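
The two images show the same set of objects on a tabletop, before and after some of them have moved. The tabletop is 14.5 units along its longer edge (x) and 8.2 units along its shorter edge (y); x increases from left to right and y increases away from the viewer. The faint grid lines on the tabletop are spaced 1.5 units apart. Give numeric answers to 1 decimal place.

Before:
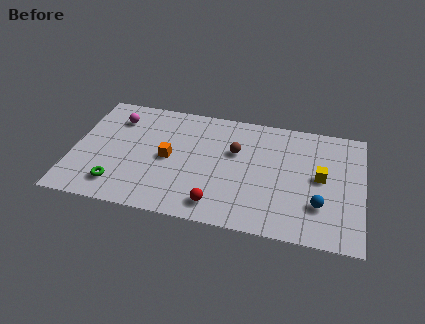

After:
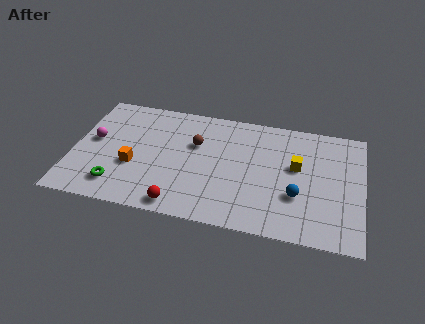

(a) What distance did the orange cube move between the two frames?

1.9

From (4.8, 4.0) to (3.1, 3.1), the orange cube covered √(1.7² + 0.9²) ≈ 1.9 units.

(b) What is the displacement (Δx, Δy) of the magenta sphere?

(-1.0, -1.8)

The magenta sphere was at about (2.0, 6.3) and moved to about (1.0, 4.5).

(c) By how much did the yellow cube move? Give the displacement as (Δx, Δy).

(-1.2, 0.5)

The yellow cube was at about (12.4, 4.3) and moved to about (11.2, 4.8).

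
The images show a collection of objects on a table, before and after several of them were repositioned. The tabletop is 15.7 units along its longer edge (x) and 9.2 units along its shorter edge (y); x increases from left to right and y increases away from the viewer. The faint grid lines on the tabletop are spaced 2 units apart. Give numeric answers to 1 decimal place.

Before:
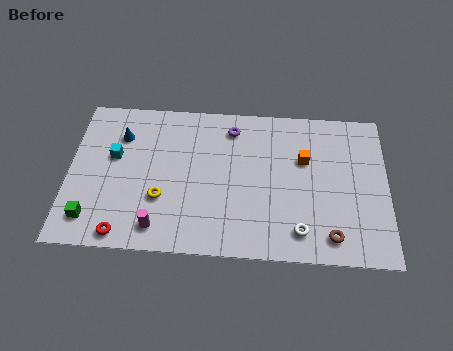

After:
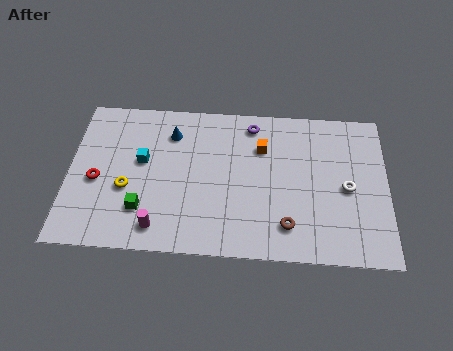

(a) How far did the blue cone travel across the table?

2.5

The blue cone moved from about (2.5, 6.8) to (5.0, 7.1), a distance of √(2.5² + 0.3²) ≈ 2.5.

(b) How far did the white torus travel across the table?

3.5

The white torus was near (11.4, 1.6) before and (13.7, 4.3) after, so it travelled √(2.3² + 2.7²) ≈ 3.5 units.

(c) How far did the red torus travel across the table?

3.4

The red torus moved from about (2.8, 0.9) to (1.4, 4.0), a distance of √(1.4² + 3.1²) ≈ 3.4.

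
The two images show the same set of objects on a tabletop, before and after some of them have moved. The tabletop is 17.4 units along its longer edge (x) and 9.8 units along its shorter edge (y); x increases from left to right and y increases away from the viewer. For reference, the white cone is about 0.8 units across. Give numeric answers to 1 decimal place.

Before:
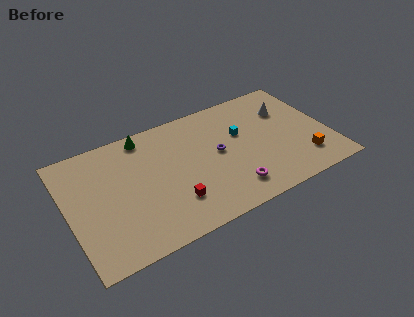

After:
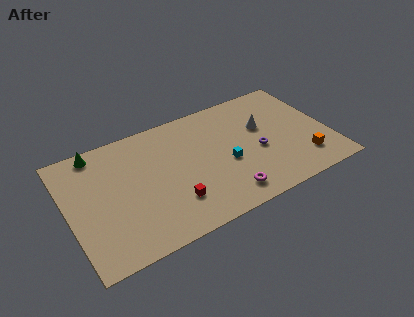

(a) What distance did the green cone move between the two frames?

3.2

The green cone was near (5.5, 8.7) before and (2.3, 8.8) after, so it travelled √(3.2² + 0.1²) ≈ 3.2 units.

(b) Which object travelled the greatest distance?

the green cone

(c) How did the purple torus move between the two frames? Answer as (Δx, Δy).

(2.6, -1.0)

The purple torus was at about (10.0, 5.2) and moved to about (12.6, 4.2).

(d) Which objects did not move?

the orange cube and the red cube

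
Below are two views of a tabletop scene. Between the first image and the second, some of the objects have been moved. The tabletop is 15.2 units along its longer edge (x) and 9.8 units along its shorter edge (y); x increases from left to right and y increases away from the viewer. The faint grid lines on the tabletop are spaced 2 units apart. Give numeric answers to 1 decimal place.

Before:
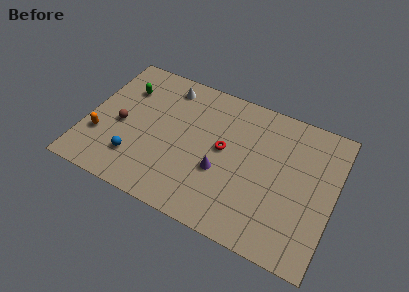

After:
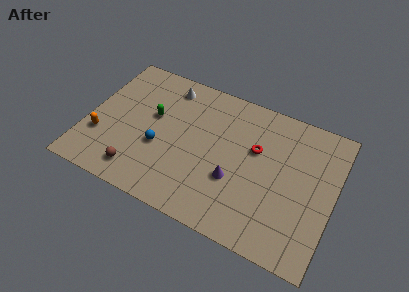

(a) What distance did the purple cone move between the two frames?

0.9

From (8.4, 3.7) to (9.3, 3.5), the purple cone covered √(0.9² + 0.2²) ≈ 0.9 units.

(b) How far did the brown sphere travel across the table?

3.2

From (2.1, 4.4) to (3.6, 1.6), the brown sphere covered √(1.5² + 2.8²) ≈ 3.2 units.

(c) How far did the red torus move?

2.1

The red torus was near (8.4, 5.3) before and (10.3, 6.1) after, so it travelled √(1.9² + 0.8²) ≈ 2.1 units.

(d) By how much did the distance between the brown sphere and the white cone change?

+2.2

The distance was about 4.6 in the first image and 6.8 in the second, so they moved 2.2 units further apart.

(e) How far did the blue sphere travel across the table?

1.9

From (3.3, 2.4) to (4.6, 3.8), the blue sphere covered √(1.3² + 1.4²) ≈ 1.9 units.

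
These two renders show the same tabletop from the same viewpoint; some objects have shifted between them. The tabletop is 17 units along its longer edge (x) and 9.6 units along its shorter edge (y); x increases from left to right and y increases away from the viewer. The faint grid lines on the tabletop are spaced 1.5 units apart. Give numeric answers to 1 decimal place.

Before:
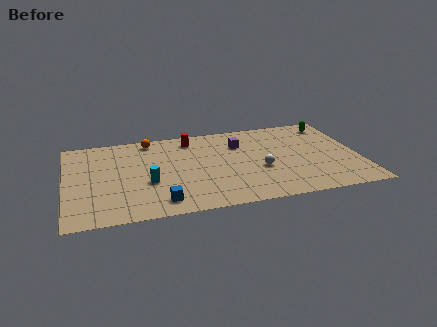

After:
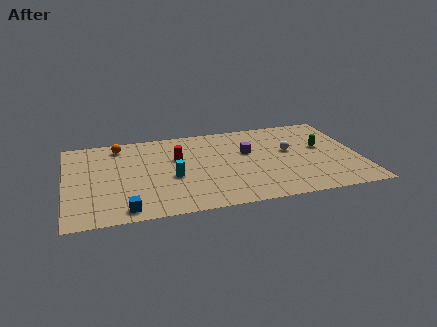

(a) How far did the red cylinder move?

2.2

The red cylinder moved from about (7.4, 8.1) to (6.5, 6.1), a distance of √(0.9² + 2.0²) ≈ 2.2.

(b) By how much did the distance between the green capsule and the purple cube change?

-1.3

The distance was about 5.6 in the first image and 4.3 in the second, so they moved 1.3 units closer together.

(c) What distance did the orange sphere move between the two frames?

1.8

The orange sphere moved from about (5.0, 8.5) to (3.2, 8.2), a distance of √(1.8² + 0.3²) ≈ 1.8.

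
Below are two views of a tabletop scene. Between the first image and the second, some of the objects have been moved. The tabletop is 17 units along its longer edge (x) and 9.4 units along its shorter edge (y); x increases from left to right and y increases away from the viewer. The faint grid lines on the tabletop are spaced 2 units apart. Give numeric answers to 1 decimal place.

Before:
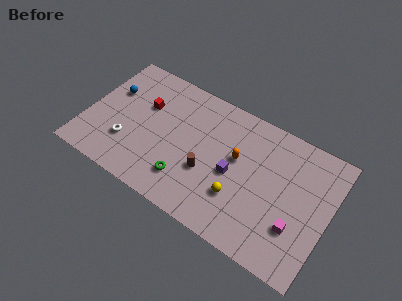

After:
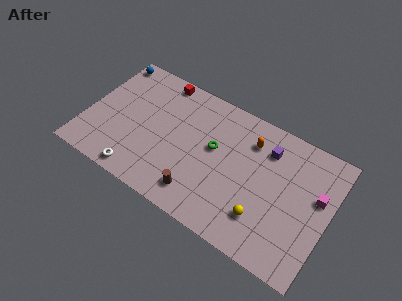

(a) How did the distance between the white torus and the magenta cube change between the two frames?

+0.9

They were about 11.9 units apart before and 12.8 after — 0.9 units further apart.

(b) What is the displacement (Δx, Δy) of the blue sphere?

(-0.6, 2.3)

The blue sphere was at about (1.4, 6.1) and moved to about (0.8, 8.4).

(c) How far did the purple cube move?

3.5

The purple cube moved from about (10.4, 4.3) to (12.4, 7.2), a distance of √(2.0² + 2.9²) ≈ 3.5.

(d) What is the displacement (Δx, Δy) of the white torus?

(1.1, -1.8)

From the two frames, the white torus sits at roughly (3.1, 2.8) before and (4.2, 1.0) after.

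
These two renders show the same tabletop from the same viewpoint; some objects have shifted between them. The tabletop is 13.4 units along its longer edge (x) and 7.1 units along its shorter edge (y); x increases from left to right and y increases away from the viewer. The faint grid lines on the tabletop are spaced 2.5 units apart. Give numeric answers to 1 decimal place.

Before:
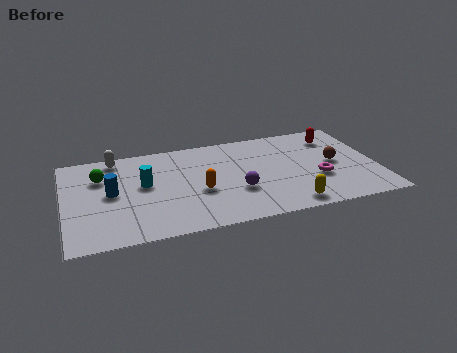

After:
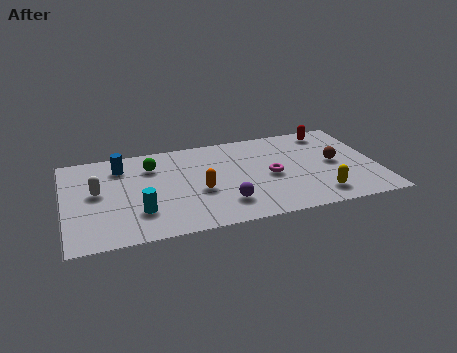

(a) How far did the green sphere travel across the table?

2.2

From (1.6, 5.0) to (3.8, 5.3), the green sphere covered √(2.2² + 0.3²) ≈ 2.2 units.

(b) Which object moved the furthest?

the white capsule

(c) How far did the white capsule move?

2.6

The white capsule was near (2.3, 6.3) before and (1.4, 3.9) after, so it travelled √(0.9² + 2.4²) ≈ 2.6 units.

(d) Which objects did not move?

the orange capsule and the brown sphere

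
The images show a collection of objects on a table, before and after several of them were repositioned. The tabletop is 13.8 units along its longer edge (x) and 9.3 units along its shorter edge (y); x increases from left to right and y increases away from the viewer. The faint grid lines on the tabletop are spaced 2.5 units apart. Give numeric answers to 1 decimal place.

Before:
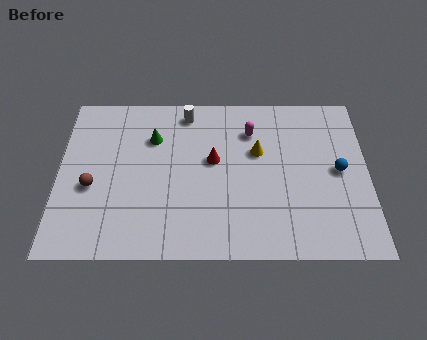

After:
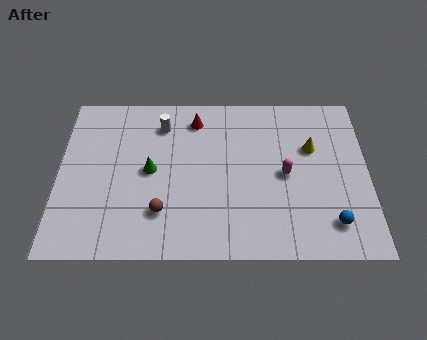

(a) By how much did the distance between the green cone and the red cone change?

+0.6

They were about 3.0 units apart before and 3.6 after — 0.6 units further apart.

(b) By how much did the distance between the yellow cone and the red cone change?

+3.4

They were about 2.1 units apart before and 5.5 after — 3.4 units further apart.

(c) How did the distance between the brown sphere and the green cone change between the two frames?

-1.5

Before: roughly 3.9 units apart; after: 2.4. That's 1.5 units closer together.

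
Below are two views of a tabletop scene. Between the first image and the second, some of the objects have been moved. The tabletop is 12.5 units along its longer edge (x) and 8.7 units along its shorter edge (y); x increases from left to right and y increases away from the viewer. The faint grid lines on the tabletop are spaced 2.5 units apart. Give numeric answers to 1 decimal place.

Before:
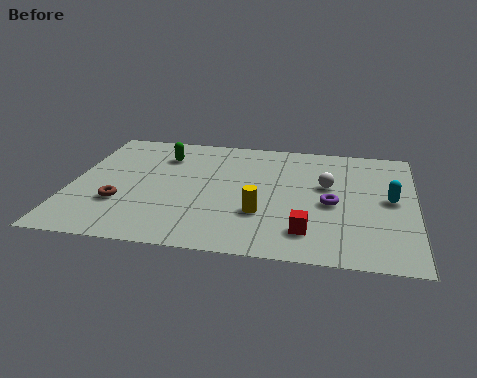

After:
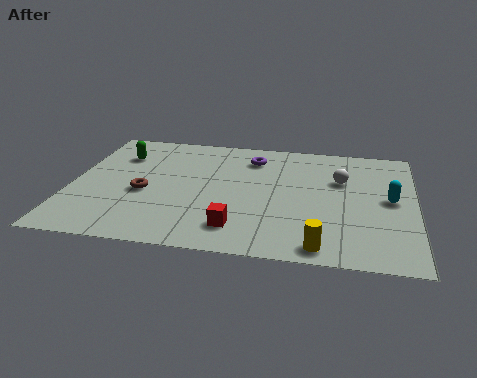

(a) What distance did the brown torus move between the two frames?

1.2

The brown torus was near (1.9, 2.8) before and (2.7, 3.7) after, so it travelled √(0.8² + 0.9²) ≈ 1.2 units.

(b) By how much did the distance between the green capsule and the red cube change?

-0.7

The distance was about 7.3 in the first image and 6.6 in the second, so they moved 0.7 units closer together.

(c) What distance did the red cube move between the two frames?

2.5

The red cube was near (8.7, 1.8) before and (6.2, 1.7) after, so it travelled √(2.5² + 0.1²) ≈ 2.5 units.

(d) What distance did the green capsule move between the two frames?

1.6

The green capsule moved from about (3.2, 6.6) to (1.6, 6.4), a distance of √(1.6² + 0.2²) ≈ 1.6.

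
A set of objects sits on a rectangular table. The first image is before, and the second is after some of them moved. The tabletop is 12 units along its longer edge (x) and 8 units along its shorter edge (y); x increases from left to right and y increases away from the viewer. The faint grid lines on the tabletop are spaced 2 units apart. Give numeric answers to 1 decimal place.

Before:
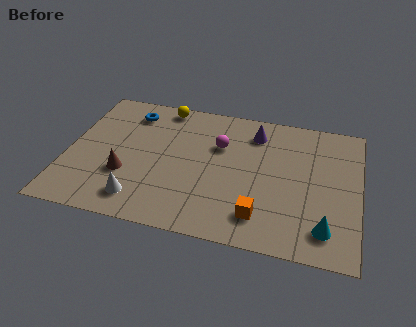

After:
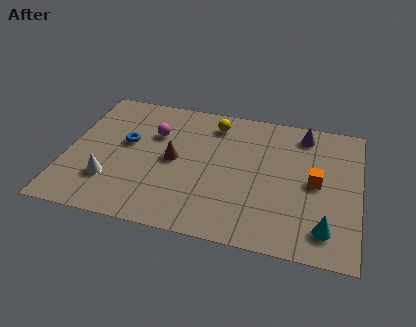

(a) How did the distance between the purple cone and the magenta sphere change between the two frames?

+4.5

The distance was about 1.8 in the first image and 6.3 in the second, so they moved 4.5 units further apart.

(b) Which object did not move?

the cyan cone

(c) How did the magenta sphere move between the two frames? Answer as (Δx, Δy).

(-2.7, 0.1)

From the two frames, the magenta sphere sits at roughly (6.2, 5.3) before and (3.5, 5.4) after.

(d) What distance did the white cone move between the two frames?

1.5

From (3.2, 1.4) to (1.9, 2.2), the white cone covered √(1.3² + 0.8²) ≈ 1.5 units.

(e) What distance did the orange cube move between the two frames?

3.2

The orange cube moved from about (8.1, 1.6) to (10.2, 4.0), a distance of √(2.1² + 2.4²) ≈ 3.2.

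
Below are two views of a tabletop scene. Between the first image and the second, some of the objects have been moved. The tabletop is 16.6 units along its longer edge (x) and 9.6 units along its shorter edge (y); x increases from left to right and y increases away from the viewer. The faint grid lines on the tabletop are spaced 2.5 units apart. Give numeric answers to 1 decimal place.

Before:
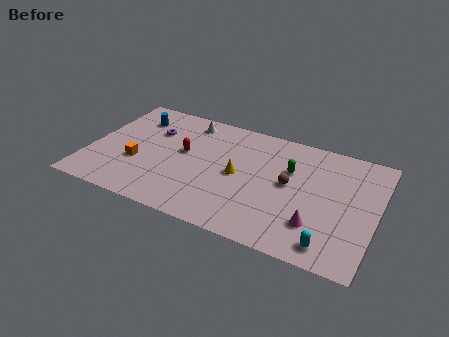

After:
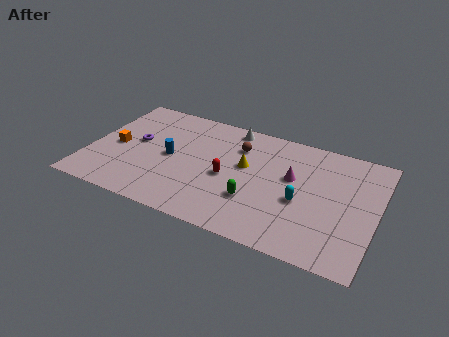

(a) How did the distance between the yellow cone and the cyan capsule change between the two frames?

-2.8

The distance was about 6.6 in the first image and 3.8 in the second, so they moved 2.8 units closer together.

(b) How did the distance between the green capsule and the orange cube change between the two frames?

-0.6

Before: roughly 9.0 units apart; after: 8.4. That's 0.6 units closer together.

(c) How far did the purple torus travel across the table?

1.5

The purple torus moved from about (3.4, 6.6) to (2.6, 5.3), a distance of √(0.8² + 1.3²) ≈ 1.5.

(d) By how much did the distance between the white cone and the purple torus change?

+3.7

They were about 2.5 units apart before and 6.2 after — 3.7 units further apart.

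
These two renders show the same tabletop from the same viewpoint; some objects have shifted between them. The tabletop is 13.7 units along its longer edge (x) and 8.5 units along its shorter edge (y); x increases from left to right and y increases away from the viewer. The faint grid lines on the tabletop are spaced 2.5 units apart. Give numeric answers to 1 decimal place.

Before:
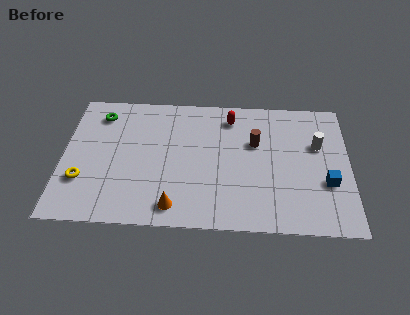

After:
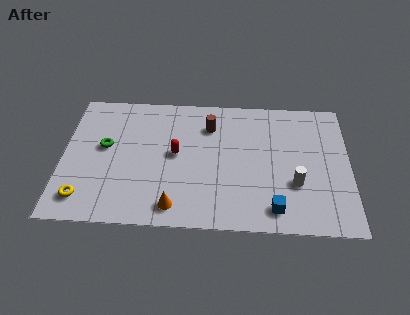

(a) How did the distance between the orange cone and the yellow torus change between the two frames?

-0.3

Before: roughly 4.6 units apart; after: 4.3. That's 0.3 units closer together.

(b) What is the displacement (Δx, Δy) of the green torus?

(0.3, -2.1)

From the two frames, the green torus sits at roughly (1.7, 6.9) before and (2.0, 4.8) after.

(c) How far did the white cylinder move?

2.7

From (12.2, 5.4) to (11.1, 2.9), the white cylinder covered √(1.1² + 2.5²) ≈ 2.7 units.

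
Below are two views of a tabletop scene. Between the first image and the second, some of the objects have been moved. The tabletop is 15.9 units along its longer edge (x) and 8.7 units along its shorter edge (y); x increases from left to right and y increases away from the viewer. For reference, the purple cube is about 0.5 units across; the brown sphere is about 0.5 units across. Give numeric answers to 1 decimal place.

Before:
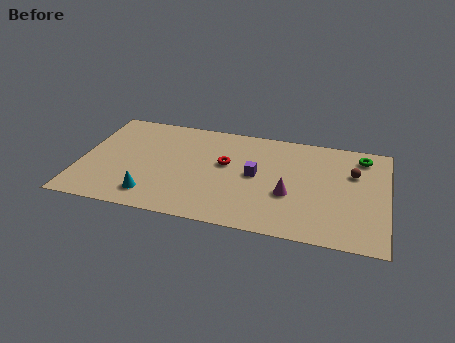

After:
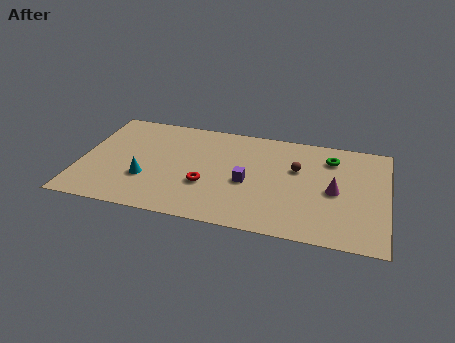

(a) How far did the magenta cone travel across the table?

2.4

The magenta cone moved from about (10.9, 3.3) to (13.2, 4.1), a distance of √(2.3² + 0.8²) ≈ 2.4.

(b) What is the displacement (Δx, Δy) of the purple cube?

(-0.4, -0.7)

The purple cube was at about (9.1, 4.5) and moved to about (8.7, 3.8).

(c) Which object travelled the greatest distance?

the brown sphere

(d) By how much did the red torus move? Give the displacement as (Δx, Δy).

(-0.9, -2.0)

From the two frames, the red torus sits at roughly (7.5, 5.1) before and (6.6, 3.1) after.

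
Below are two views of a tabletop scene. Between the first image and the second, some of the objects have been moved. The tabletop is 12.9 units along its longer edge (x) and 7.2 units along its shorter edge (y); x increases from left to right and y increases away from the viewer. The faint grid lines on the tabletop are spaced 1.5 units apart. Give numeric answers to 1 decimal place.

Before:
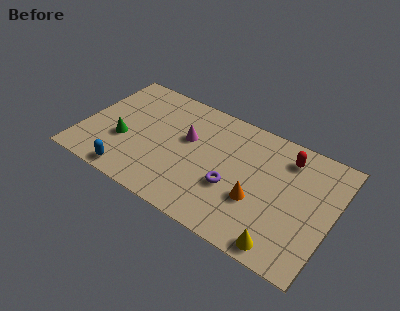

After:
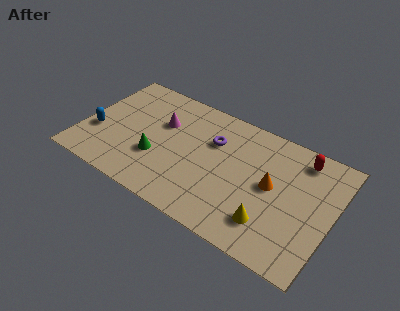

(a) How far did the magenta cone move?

1.4

The magenta cone was near (5.3, 4.4) before and (3.9, 4.7) after, so it travelled √(1.4² + 0.3²) ≈ 1.4 units.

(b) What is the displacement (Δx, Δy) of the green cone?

(1.8, -0.2)

The green cone started near (2.2, 2.7) and ended near (4.0, 2.5).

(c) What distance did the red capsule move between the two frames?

0.8

The red capsule moved from about (10.3, 5.8) to (11.0, 6.1), a distance of √(0.7² + 0.3²) ≈ 0.8.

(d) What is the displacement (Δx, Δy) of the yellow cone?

(-0.8, 0.9)

The yellow cone started near (10.8, 0.8) and ended near (10.0, 1.7).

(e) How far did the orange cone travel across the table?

1.3

The orange cone was near (9.2, 2.6) before and (9.8, 3.8) after, so it travelled √(0.6² + 1.2²) ≈ 1.3 units.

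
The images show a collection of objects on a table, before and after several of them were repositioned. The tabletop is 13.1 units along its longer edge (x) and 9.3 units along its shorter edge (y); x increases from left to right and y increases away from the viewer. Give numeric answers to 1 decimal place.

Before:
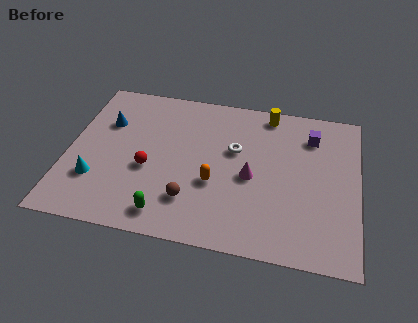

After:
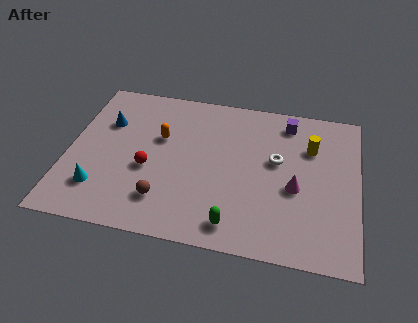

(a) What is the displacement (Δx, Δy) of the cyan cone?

(0.2, -0.5)

From the two frames, the cyan cone sits at roughly (1.4, 2.7) before and (1.6, 2.2) after.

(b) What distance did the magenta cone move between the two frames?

2.0

From (8.3, 4.2) to (10.3, 3.9), the magenta cone covered √(2.0² + 0.3²) ≈ 2.0 units.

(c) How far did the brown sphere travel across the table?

1.2

The brown sphere was near (5.7, 2.3) before and (4.5, 2.1) after, so it travelled √(1.2² + 0.2²) ≈ 1.2 units.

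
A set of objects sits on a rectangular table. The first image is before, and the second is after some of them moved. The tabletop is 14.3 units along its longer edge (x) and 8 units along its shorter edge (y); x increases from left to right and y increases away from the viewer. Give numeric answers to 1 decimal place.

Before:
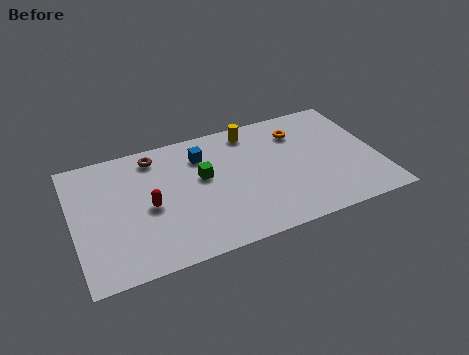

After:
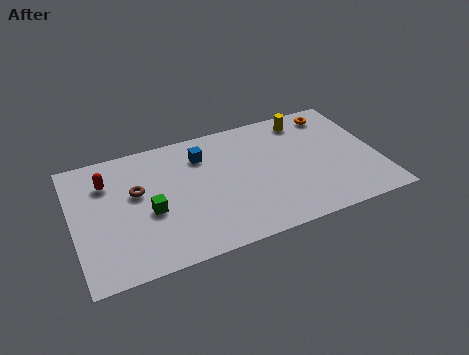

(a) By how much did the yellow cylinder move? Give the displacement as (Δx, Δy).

(2.6, -0.1)

From the two frames, the yellow cylinder sits at roughly (8.6, 6.9) before and (11.2, 6.8) after.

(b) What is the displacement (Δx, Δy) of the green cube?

(-2.6, -1.3)

The green cube was at about (6.1, 4.7) and moved to about (3.5, 3.4).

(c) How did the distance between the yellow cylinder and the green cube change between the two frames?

+5.1

The distance was about 3.3 in the first image and 8.4 in the second, so they moved 5.1 units further apart.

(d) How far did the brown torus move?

2.2

The brown torus moved from about (4.0, 6.8) to (3.0, 4.8), a distance of √(1.0² + 2.0²) ≈ 2.2.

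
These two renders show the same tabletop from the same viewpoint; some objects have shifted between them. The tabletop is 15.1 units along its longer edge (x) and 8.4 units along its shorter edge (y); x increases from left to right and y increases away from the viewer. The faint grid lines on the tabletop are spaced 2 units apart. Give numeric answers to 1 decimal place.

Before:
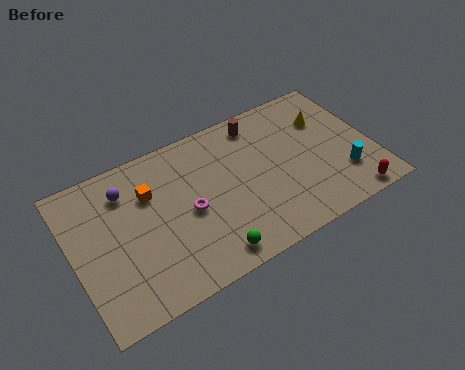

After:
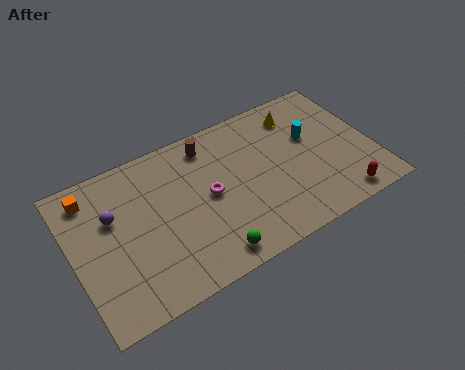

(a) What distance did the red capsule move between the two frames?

0.5

The red capsule was near (13.5, 0.8) before and (13.0, 1.0) after, so it travelled √(0.5² + 0.2²) ≈ 0.5 units.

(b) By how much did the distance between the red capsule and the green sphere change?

-0.5

The distance was about 7.2 in the first image and 6.7 in the second, so they moved 0.5 units closer together.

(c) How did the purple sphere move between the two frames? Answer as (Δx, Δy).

(-0.8, -1.1)

The purple sphere was at about (2.9, 6.5) and moved to about (2.1, 5.4).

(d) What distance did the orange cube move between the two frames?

3.0

The orange cube moved from about (4.0, 5.8) to (1.2, 7.0), a distance of √(2.8² + 1.2²) ≈ 3.0.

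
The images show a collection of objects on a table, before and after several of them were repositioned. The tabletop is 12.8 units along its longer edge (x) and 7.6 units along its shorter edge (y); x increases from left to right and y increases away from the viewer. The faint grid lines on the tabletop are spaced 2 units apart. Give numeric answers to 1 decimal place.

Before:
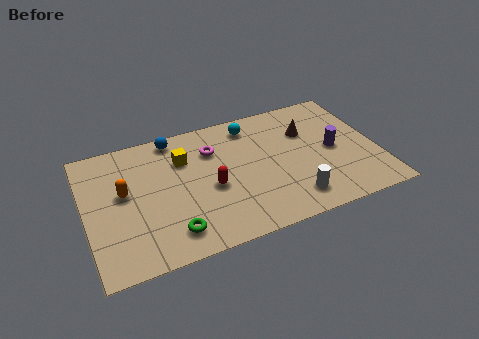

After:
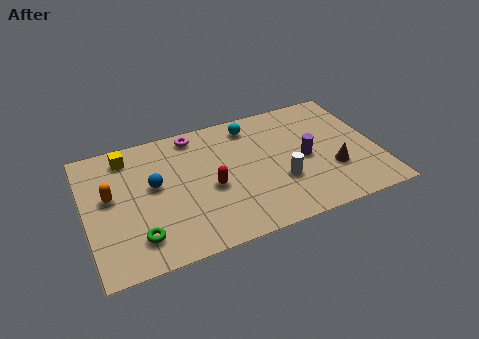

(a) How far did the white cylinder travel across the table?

1.3

The white cylinder was near (8.8, 1.4) before and (8.4, 2.6) after, so it travelled √(0.4² + 1.2²) ≈ 1.3 units.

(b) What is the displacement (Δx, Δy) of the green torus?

(-1.4, 0.2)

The green torus was at about (3.5, 1.4) and moved to about (2.1, 1.6).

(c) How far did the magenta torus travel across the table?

1.4

The magenta torus was near (5.7, 5.5) before and (5.0, 6.7) after, so it travelled √(0.7² + 1.2²) ≈ 1.4 units.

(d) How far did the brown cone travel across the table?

2.8

From (9.9, 5.2) to (10.7, 2.5), the brown cone covered √(0.8² + 2.7²) ≈ 2.8 units.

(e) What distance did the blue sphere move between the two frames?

2.7

The blue sphere moved from about (4.1, 6.8) to (3.0, 4.3), a distance of √(1.1² + 2.5²) ≈ 2.7.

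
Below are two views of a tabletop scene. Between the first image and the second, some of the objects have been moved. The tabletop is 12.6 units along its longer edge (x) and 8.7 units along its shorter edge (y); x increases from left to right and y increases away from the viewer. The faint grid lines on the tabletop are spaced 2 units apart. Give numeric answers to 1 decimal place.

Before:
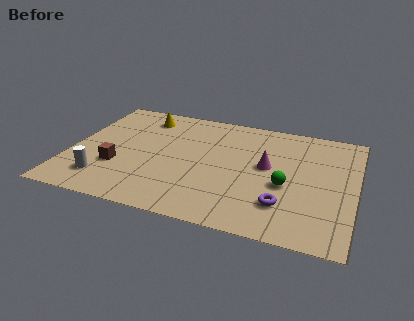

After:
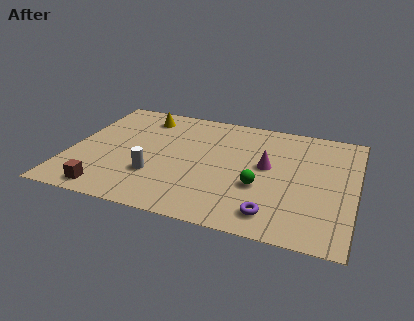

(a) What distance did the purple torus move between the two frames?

0.9

The purple torus was near (9.6, 2.2) before and (9.2, 1.4) after, so it travelled √(0.4² + 0.8²) ≈ 0.9 units.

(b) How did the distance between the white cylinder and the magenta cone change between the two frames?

-2.4

They were about 7.6 units apart before and 5.2 after — 2.4 units closer together.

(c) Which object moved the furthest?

the white cylinder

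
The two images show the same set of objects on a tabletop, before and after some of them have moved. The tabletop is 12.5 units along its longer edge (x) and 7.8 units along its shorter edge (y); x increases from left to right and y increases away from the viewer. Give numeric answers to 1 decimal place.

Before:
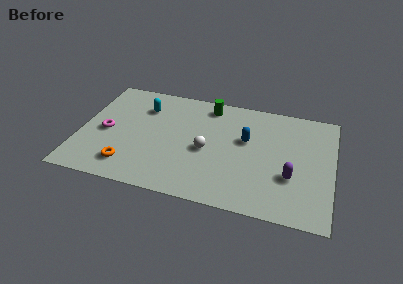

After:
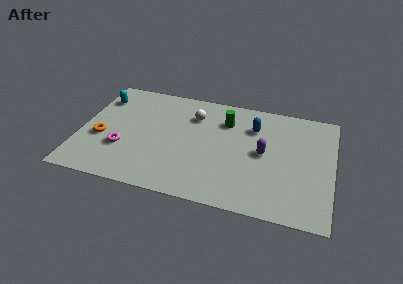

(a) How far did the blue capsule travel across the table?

1.0

The blue capsule was near (8.2, 4.7) before and (8.5, 5.7) after, so it travelled √(0.3² + 1.0²) ≈ 1.0 units.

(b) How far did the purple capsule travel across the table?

1.9

The purple capsule was near (10.5, 2.7) before and (9.1, 4.0) after, so it travelled √(1.4² + 1.3²) ≈ 1.9 units.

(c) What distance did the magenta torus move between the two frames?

1.3

From (1.3, 3.6) to (2.2, 2.6), the magenta torus covered √(0.9² + 1.0²) ≈ 1.3 units.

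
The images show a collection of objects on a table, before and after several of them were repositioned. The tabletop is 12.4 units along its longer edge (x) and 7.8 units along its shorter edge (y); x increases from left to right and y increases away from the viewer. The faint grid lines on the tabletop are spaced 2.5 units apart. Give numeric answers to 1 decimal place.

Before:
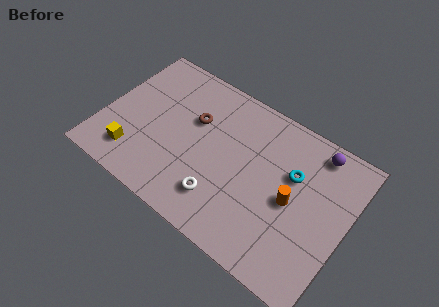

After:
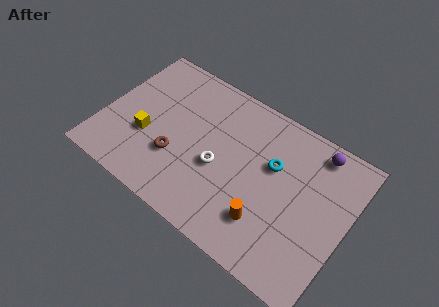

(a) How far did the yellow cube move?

1.4

From (1.9, 1.6) to (2.3, 2.9), the yellow cube covered √(0.4² + 1.3²) ≈ 1.4 units.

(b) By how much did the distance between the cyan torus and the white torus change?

-1.5

The distance was about 4.5 in the first image and 3.0 in the second, so they moved 1.5 units closer together.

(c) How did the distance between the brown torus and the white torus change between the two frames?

-1.6

The distance was about 3.8 in the first image and 2.2 in the second, so they moved 1.6 units closer together.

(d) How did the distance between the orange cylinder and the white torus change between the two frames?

-0.8

Before: roughly 3.8 units apart; after: 3.0. That's 0.8 units closer together.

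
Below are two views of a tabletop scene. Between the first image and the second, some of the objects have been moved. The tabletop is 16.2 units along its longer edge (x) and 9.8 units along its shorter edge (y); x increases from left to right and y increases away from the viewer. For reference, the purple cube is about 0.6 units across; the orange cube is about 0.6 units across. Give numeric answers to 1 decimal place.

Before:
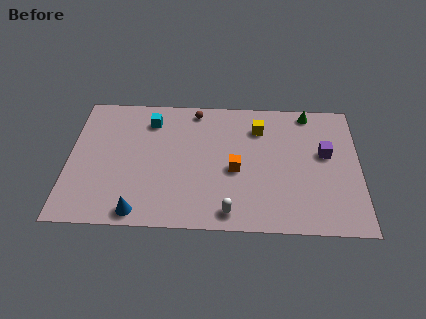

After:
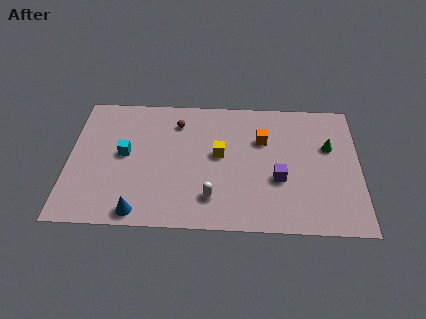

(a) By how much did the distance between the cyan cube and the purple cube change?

-1.3

The distance was about 10.0 in the first image and 8.7 in the second, so they moved 1.3 units closer together.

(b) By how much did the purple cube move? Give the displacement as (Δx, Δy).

(-2.6, -2.0)

The purple cube started near (14.3, 5.7) and ended near (11.7, 3.7).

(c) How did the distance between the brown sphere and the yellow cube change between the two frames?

-0.5

They were about 3.8 units apart before and 3.3 after — 0.5 units closer together.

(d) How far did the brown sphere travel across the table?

1.4

The brown sphere moved from about (7.0, 8.7) to (6.0, 7.7), a distance of √(1.0² + 1.0²) ≈ 1.4.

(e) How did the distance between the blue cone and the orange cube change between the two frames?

+2.6

The distance was about 6.2 in the first image and 8.8 in the second, so they moved 2.6 units further apart.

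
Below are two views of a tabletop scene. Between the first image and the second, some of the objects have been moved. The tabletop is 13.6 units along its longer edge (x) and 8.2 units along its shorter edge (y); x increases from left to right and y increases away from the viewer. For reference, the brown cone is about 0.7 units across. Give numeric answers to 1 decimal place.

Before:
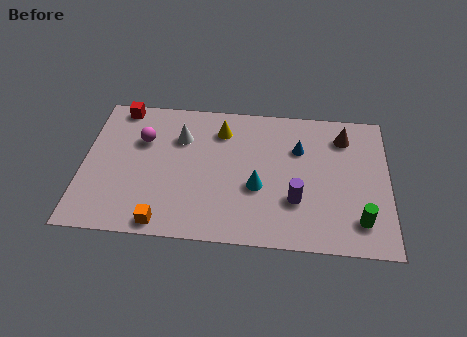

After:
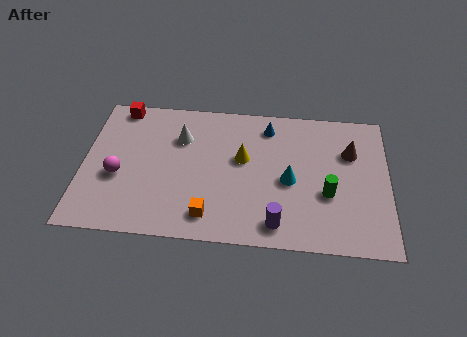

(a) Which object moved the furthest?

the magenta sphere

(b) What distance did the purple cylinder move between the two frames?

1.6

The purple cylinder moved from about (9.5, 2.6) to (8.7, 1.2), a distance of √(0.8² + 1.4²) ≈ 1.6.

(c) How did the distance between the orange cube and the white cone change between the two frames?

-0.4

They were about 5.0 units apart before and 4.6 after — 0.4 units closer together.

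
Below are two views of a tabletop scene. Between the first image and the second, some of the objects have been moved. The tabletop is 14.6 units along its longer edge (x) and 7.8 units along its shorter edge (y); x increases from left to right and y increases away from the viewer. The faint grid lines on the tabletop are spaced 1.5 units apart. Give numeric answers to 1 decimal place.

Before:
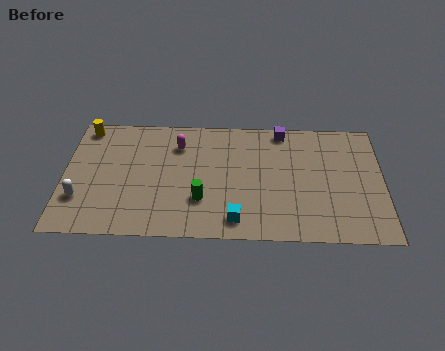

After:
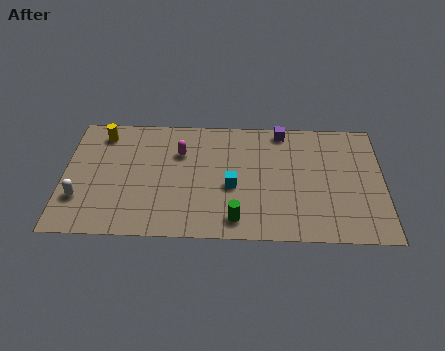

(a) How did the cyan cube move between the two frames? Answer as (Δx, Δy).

(-0.2, 2.1)

The cyan cube started near (7.9, 1.2) and ended near (7.7, 3.3).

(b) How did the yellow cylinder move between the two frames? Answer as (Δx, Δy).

(0.8, -0.4)

The yellow cylinder started near (0.9, 6.9) and ended near (1.7, 6.5).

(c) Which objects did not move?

the white capsule and the purple cube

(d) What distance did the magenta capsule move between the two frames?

0.5

The magenta capsule moved from about (5.2, 5.9) to (5.3, 5.4), a distance of √(0.1² + 0.5²) ≈ 0.5.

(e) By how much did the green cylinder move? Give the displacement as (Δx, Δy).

(1.6, -1.2)

The green cylinder started near (6.3, 2.4) and ended near (7.9, 1.2).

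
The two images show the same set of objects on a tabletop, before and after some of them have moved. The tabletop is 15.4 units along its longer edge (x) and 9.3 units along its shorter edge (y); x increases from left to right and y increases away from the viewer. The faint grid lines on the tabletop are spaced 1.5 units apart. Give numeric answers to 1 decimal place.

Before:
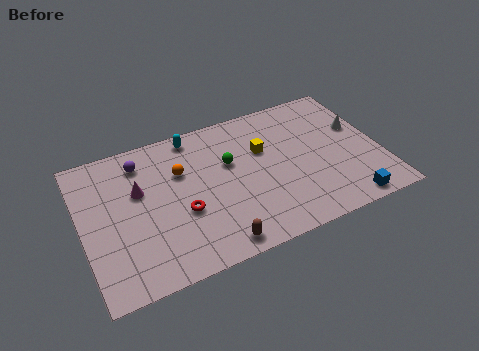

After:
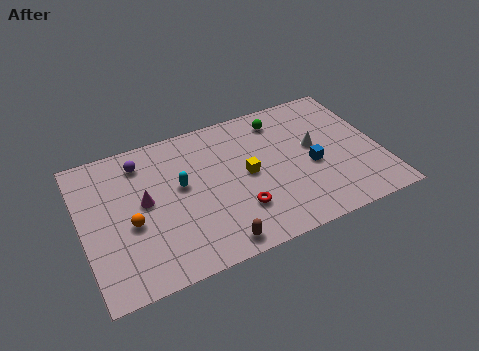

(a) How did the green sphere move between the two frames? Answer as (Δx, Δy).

(2.9, 1.9)

From the two frames, the green sphere sits at roughly (7.7, 5.8) before and (10.6, 7.7) after.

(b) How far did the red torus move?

3.0

The red torus moved from about (5.0, 3.6) to (7.8, 2.6), a distance of √(2.8² + 1.0²) ≈ 3.0.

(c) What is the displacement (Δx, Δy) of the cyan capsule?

(-1.0, -3.0)

The cyan capsule was at about (6.1, 8.3) and moved to about (5.1, 5.3).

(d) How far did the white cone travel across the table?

2.5

The white cone was near (14.5, 5.7) before and (12.1, 5.2) after, so it travelled √(2.4² + 0.5²) ≈ 2.5 units.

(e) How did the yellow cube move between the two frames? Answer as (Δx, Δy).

(-1.0, -1.3)

From the two frames, the yellow cube sits at roughly (9.5, 6.0) before and (8.5, 4.7) after.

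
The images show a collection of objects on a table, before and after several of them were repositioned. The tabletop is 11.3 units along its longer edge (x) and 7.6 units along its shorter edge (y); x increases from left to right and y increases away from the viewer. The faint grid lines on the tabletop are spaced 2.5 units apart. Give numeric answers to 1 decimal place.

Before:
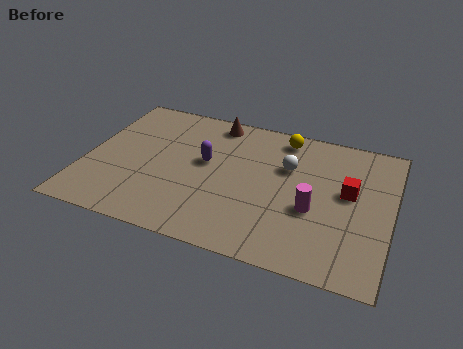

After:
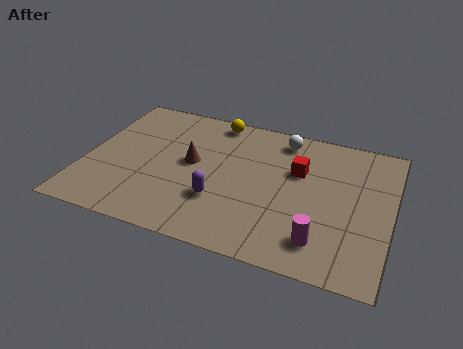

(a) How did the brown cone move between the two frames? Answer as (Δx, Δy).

(-0.6, -2.6)

The brown cone was at about (4.5, 6.7) and moved to about (3.9, 4.1).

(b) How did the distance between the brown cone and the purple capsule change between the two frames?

-0.3

The distance was about 2.4 in the first image and 2.1 in the second, so they moved 0.3 units closer together.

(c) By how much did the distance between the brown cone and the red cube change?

-1.7

Before: roughly 5.7 units apart; after: 4.0. That's 1.7 units closer together.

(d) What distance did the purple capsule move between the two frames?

2.0

The purple capsule was near (4.4, 4.3) before and (5.1, 2.4) after, so it travelled √(0.7² + 1.9²) ≈ 2.0 units.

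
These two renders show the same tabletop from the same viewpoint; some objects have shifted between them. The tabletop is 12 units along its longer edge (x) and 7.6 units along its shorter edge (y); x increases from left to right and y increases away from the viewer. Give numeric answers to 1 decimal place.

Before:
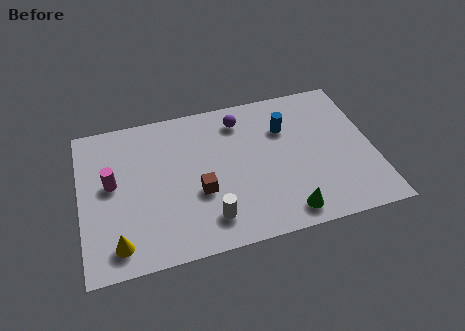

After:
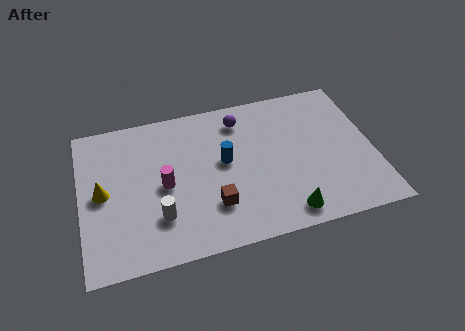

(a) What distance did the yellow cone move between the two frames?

2.6

The yellow cone moved from about (1.4, 1.2) to (0.9, 3.8), a distance of √(0.5² + 2.6²) ≈ 2.6.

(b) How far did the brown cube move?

0.9

From (4.8, 2.9) to (5.3, 2.1), the brown cube covered √(0.5² + 0.8²) ≈ 0.9 units.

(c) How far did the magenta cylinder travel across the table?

2.2

The magenta cylinder was near (1.3, 4.2) before and (3.4, 3.6) after, so it travelled √(2.1² + 0.6²) ≈ 2.2 units.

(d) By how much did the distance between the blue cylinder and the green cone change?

-0.4

They were about 4.3 units apart before and 3.9 after — 0.4 units closer together.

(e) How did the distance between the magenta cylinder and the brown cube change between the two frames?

-1.3

The distance was about 3.7 in the first image and 2.4 in the second, so they moved 1.3 units closer together.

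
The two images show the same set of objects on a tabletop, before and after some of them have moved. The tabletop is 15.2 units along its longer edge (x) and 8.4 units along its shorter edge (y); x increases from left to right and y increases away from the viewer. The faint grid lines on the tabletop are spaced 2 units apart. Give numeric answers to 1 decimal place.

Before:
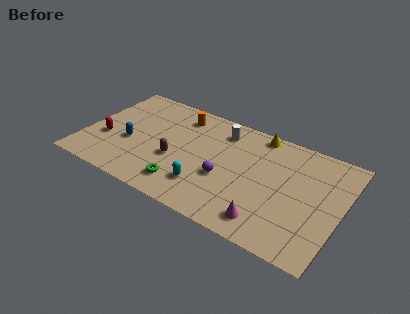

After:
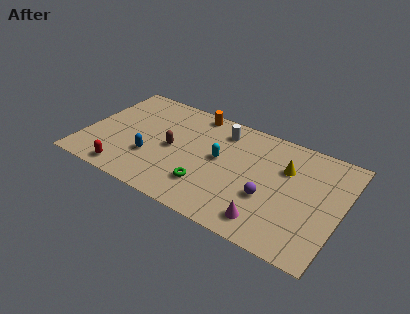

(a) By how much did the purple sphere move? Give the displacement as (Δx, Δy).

(2.6, -0.2)

The purple sphere was at about (8.5, 3.3) and moved to about (11.1, 3.1).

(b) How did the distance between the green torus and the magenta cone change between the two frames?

-1.2

They were about 5.0 units apart before and 3.8 after — 1.2 units closer together.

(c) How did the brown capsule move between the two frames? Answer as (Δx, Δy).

(-0.3, 0.8)

The brown capsule was at about (5.5, 3.3) and moved to about (5.2, 4.1).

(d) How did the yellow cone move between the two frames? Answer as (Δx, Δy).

(1.9, -1.9)

The yellow cone was at about (9.9, 7.6) and moved to about (11.8, 5.7).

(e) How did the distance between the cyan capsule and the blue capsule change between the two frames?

-0.7

Before: roughly 5.0 units apart; after: 4.3. That's 0.7 units closer together.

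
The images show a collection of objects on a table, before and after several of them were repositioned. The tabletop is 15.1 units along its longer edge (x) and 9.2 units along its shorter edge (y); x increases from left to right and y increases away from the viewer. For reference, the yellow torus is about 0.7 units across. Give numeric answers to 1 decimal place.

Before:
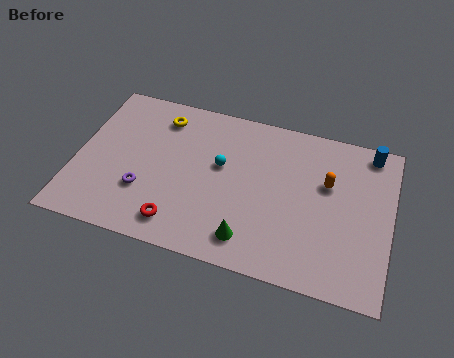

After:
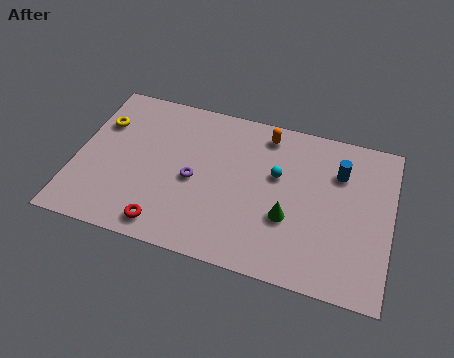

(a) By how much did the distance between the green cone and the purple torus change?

-0.7

Before: roughly 5.4 units apart; after: 4.7. That's 0.7 units closer together.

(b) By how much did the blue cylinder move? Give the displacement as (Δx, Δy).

(-1.4, -1.6)

The blue cylinder was at about (13.9, 8.2) and moved to about (12.5, 6.6).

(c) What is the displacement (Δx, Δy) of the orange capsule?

(-3.1, 2.1)

The orange capsule started near (12.0, 5.8) and ended near (8.9, 7.9).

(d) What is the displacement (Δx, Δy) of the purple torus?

(2.3, 1.3)

From the two frames, the purple torus sits at roughly (3.4, 2.9) before and (5.7, 4.2) after.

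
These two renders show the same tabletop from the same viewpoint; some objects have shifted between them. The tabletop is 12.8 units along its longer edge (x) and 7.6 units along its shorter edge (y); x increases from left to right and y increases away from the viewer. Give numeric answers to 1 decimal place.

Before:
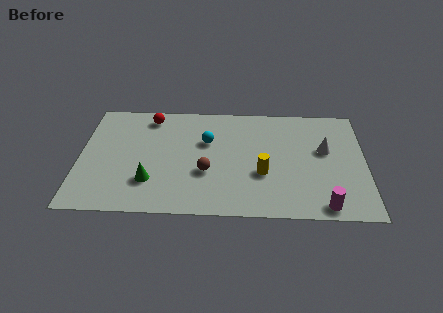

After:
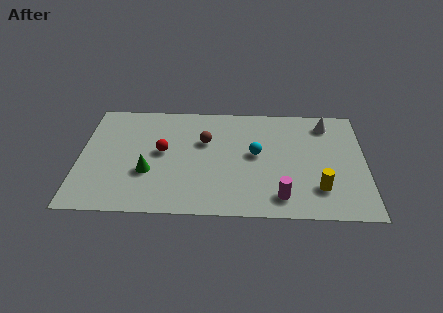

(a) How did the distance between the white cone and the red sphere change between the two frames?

-0.4

The distance was about 8.1 in the first image and 7.7 in the second, so they moved 0.4 units closer together.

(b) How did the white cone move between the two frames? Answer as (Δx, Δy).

(0.1, 1.8)

The white cone started near (11.0, 4.5) and ended near (11.1, 6.3).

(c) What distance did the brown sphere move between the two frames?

2.1

The brown sphere was near (5.7, 2.8) before and (5.6, 4.9) after, so it travelled √(0.1² + 2.1²) ≈ 2.1 units.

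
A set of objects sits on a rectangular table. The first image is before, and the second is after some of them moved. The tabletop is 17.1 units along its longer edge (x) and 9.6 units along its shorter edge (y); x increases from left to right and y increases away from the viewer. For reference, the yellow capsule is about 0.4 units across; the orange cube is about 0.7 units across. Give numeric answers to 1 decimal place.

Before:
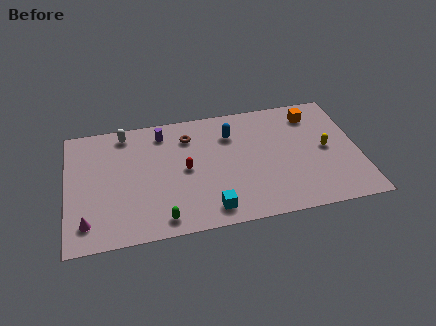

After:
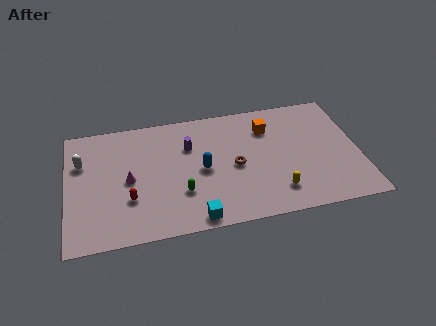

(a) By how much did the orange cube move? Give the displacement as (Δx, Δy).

(-2.7, -0.6)

From the two frames, the orange cube sits at roughly (14.6, 7.8) before and (11.9, 7.2) after.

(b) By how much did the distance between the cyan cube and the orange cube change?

-1.3

The distance was about 9.1 in the first image and 7.8 in the second, so they moved 1.3 units closer together.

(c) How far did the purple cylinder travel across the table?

2.1

The purple cylinder moved from about (5.7, 8.0) to (7.2, 6.6), a distance of √(1.5² + 1.4²) ≈ 2.1.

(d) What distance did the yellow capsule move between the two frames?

4.2

From (15.2, 4.8) to (12.1, 2.0), the yellow capsule covered √(3.1² + 2.8²) ≈ 4.2 units.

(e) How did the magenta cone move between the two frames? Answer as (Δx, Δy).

(2.5, 2.8)

The magenta cone was at about (1.1, 1.8) and moved to about (3.6, 4.6).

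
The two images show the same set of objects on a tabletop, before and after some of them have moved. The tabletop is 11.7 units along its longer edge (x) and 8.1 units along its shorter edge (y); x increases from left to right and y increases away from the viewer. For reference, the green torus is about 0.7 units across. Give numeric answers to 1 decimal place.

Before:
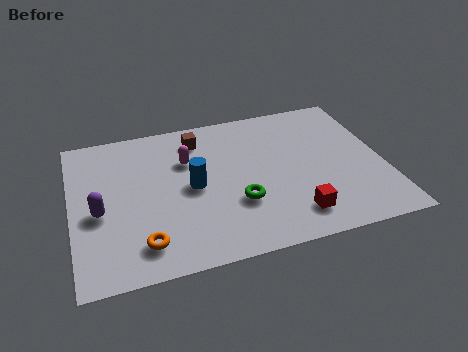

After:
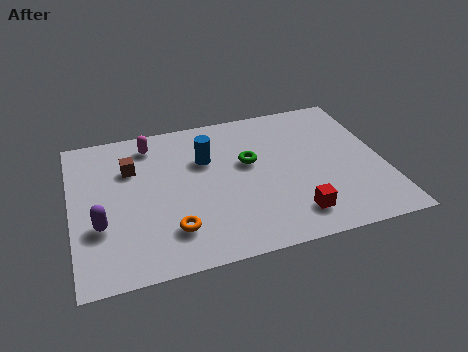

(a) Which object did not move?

the red cube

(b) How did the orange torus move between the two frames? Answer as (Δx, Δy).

(1.1, 0.4)

The orange torus was at about (2.5, 1.5) and moved to about (3.6, 1.9).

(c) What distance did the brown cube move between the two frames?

2.8

The brown cube moved from about (4.9, 6.6) to (2.3, 5.6), a distance of √(2.6² + 1.0²) ≈ 2.8.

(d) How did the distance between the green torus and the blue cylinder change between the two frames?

-0.4

The distance was about 2.1 in the first image and 1.7 in the second, so they moved 0.4 units closer together.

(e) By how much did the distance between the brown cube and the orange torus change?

-1.7

They were about 5.6 units apart before and 3.9 after — 1.7 units closer together.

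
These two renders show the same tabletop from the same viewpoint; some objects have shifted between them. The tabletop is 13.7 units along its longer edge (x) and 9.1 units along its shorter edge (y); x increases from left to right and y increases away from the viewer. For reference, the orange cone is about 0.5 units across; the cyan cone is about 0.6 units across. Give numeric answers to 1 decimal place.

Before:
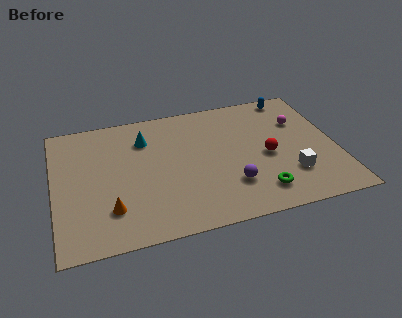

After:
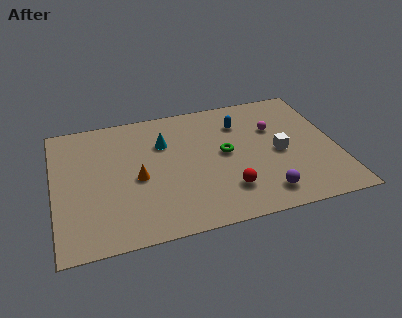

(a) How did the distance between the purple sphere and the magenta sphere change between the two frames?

-0.6

Before: roughly 5.2 units apart; after: 4.6. That's 0.6 units closer together.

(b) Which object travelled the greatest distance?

the green torus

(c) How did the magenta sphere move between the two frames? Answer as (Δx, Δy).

(-1.3, -0.2)

The magenta sphere started near (12.1, 6.2) and ended near (10.8, 6.0).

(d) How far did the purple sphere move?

1.8

From (8.4, 2.5) to (9.9, 1.5), the purple sphere covered √(1.5² + 1.0²) ≈ 1.8 units.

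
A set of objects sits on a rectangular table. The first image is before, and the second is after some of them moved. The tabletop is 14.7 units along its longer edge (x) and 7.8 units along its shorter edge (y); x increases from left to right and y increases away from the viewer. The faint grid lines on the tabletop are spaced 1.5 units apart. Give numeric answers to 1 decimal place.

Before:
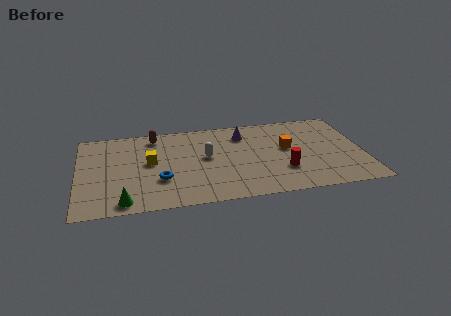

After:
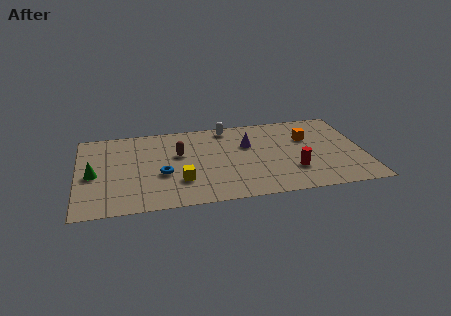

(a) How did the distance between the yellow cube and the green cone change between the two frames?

+0.9

They were about 3.7 units apart before and 4.6 after — 0.9 units further apart.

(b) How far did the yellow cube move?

2.5

The yellow cube was near (3.7, 4.3) before and (5.2, 2.3) after, so it travelled √(1.5² + 2.0²) ≈ 2.5 units.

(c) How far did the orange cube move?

1.4

From (10.8, 4.4) to (11.9, 5.2), the orange cube covered √(1.1² + 0.8²) ≈ 1.4 units.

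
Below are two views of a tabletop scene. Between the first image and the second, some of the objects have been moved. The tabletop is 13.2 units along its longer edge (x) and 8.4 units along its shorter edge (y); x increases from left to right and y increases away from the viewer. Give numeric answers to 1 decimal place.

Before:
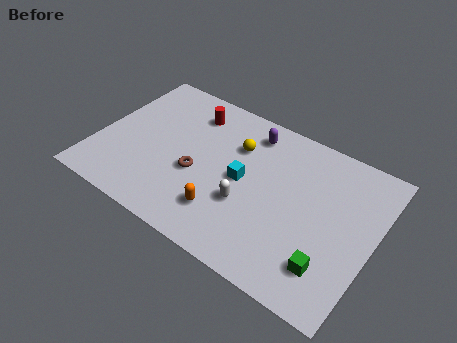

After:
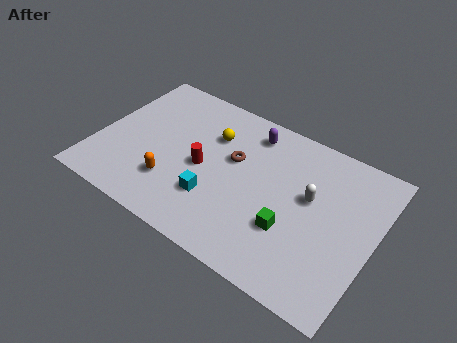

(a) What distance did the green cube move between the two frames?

2.2

From (11.5, 1.9) to (9.5, 2.8), the green cube covered √(2.0² + 0.9²) ≈ 2.2 units.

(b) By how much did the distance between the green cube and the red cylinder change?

-4.4

Before: roughly 8.9 units apart; after: 4.5. That's 4.4 units closer together.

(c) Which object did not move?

the purple capsule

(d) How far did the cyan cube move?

2.0

From (7.0, 4.2) to (5.9, 2.5), the cyan cube covered √(1.1² + 1.7²) ≈ 2.0 units.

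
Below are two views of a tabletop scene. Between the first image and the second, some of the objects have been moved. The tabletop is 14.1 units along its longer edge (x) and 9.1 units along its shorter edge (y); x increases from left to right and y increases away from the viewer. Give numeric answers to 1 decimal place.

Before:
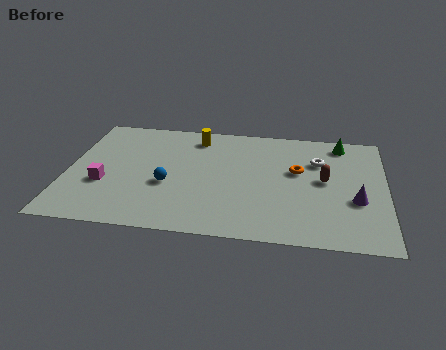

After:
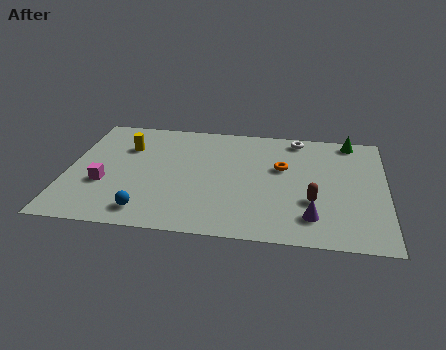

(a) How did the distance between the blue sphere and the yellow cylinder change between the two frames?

+1.0

The distance was about 4.1 in the first image and 5.1 in the second, so they moved 1.0 units further apart.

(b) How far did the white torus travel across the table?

2.1

The white torus was near (11.1, 6.3) before and (10.1, 8.1) after, so it travelled √(1.0² + 1.8²) ≈ 2.1 units.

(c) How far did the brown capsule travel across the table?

1.8

The brown capsule moved from about (11.4, 4.8) to (10.9, 3.1), a distance of √(0.5² + 1.7²) ≈ 1.8.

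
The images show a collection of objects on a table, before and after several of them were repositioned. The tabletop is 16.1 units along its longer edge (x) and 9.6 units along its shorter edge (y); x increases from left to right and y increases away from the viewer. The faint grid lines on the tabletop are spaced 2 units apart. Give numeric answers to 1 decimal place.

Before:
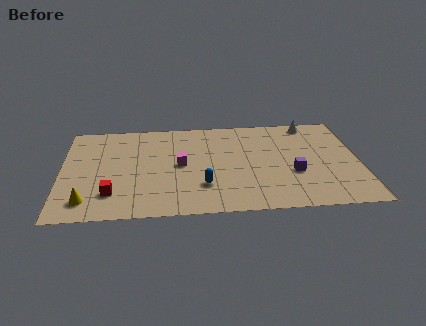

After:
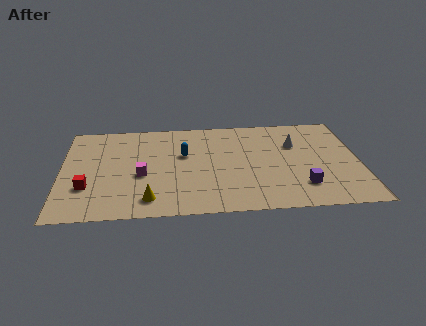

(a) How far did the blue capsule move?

3.4

The blue capsule was near (7.6, 2.7) before and (6.6, 5.9) after, so it travelled √(1.0² + 3.2²) ≈ 3.4 units.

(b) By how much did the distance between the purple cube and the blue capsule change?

+2.3

The distance was about 5.0 in the first image and 7.3 in the second, so they moved 2.3 units further apart.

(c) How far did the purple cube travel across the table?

1.4

The purple cube moved from about (12.5, 3.6) to (12.9, 2.3), a distance of √(0.4² + 1.3²) ≈ 1.4.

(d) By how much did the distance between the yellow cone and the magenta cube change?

-3.5

They were about 5.9 units apart before and 2.4 after — 3.5 units closer together.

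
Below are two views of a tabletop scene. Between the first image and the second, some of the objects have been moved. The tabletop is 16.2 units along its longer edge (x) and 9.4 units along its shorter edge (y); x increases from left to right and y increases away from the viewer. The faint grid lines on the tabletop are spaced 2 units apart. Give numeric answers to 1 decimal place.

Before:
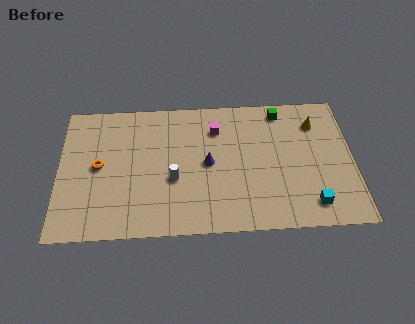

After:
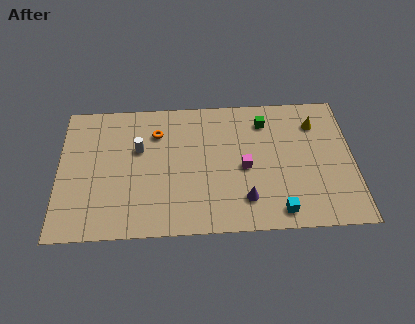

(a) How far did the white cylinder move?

2.9

The white cylinder moved from about (6.3, 3.7) to (4.4, 5.9), a distance of √(1.9² + 2.2²) ≈ 2.9.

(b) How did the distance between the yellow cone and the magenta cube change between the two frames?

-0.6

They were about 5.5 units apart before and 4.9 after — 0.6 units closer together.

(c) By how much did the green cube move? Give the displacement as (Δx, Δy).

(-0.9, -0.7)

From the two frames, the green cube sits at roughly (12.3, 8.2) before and (11.4, 7.5) after.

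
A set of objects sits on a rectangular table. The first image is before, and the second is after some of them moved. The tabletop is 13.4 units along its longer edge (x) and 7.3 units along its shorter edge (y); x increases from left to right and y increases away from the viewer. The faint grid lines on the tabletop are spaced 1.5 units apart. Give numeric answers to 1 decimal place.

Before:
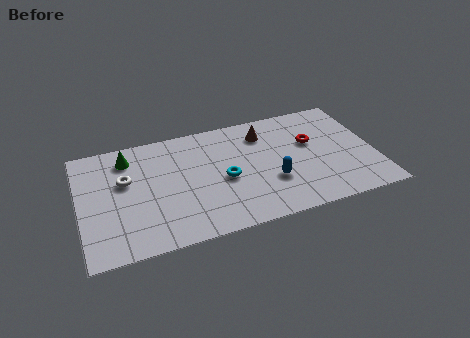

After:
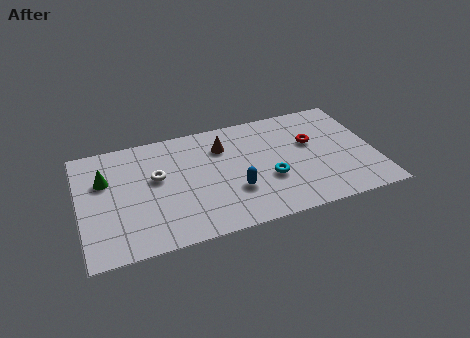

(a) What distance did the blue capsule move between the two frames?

1.7

From (8.6, 2.5) to (6.9, 2.4), the blue capsule covered √(1.7² + 0.1²) ≈ 1.7 units.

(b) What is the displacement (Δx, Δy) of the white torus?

(1.4, -0.2)

The white torus was at about (2.1, 4.5) and moved to about (3.5, 4.3).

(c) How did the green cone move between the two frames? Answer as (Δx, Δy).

(-1.1, -1.1)

The green cone was at about (2.3, 5.9) and moved to about (1.2, 4.8).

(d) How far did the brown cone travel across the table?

1.9

From (8.5, 5.7) to (6.6, 5.4), the brown cone covered √(1.9² + 0.3²) ≈ 1.9 units.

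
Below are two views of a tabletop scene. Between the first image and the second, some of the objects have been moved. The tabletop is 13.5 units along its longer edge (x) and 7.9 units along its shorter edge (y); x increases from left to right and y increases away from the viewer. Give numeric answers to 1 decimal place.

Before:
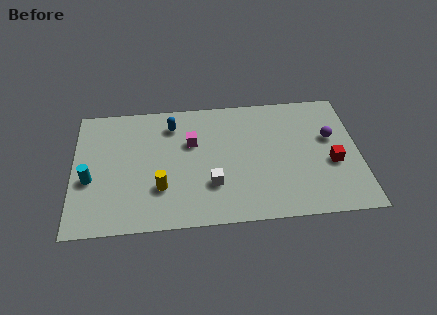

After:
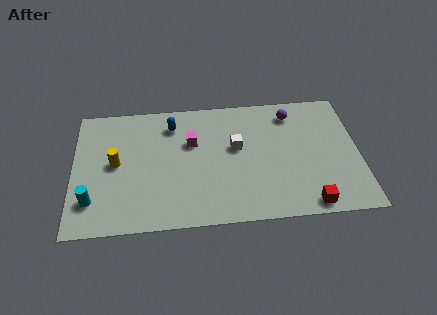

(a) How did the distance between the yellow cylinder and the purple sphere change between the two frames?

+0.3

The distance was about 8.4 in the first image and 8.7 in the second, so they moved 0.3 units further apart.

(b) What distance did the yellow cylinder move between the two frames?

2.7

The yellow cylinder was near (4.1, 2.4) before and (2.0, 4.1) after, so it travelled √(2.1² + 1.7²) ≈ 2.7 units.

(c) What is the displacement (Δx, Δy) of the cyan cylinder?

(0.1, -1.3)

From the two frames, the cyan cylinder sits at roughly (0.8, 3.2) before and (0.9, 1.9) after.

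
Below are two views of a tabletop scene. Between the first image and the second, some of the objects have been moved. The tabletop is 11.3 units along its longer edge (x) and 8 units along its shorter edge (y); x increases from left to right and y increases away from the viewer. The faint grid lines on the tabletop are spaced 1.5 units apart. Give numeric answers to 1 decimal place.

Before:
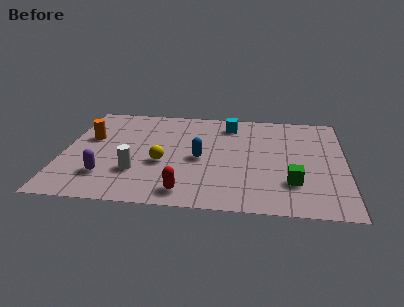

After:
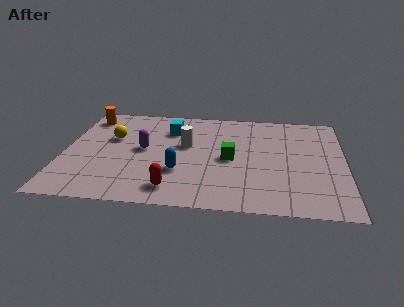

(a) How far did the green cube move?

3.0

The green cube was near (9.2, 2.2) before and (6.7, 3.8) after, so it travelled √(2.5² + 1.6²) ≈ 3.0 units.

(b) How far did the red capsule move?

0.5

The red capsule was near (5.0, 1.1) before and (4.5, 1.3) after, so it travelled √(0.5² + 0.2²) ≈ 0.5 units.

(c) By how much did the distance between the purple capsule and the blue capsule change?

-1.9

The distance was about 4.1 in the first image and 2.2 in the second, so they moved 1.9 units closer together.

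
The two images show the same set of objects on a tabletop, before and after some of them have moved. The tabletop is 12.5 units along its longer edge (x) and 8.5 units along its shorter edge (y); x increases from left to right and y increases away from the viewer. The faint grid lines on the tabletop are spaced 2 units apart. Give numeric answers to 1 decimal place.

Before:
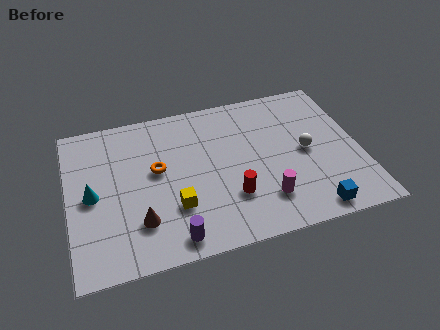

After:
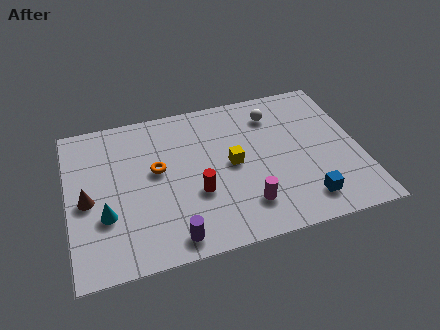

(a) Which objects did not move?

the orange torus and the purple cylinder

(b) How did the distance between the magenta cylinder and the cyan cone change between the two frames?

-1.5

Before: roughly 7.5 units apart; after: 6.0. That's 1.5 units closer together.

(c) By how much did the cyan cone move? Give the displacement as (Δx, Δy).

(0.5, -1.2)

The cyan cone started near (1.0, 4.1) and ended near (1.5, 2.9).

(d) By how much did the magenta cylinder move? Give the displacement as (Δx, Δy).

(-0.8, -0.1)

From the two frames, the magenta cylinder sits at roughly (8.2, 2.0) before and (7.4, 1.9) after.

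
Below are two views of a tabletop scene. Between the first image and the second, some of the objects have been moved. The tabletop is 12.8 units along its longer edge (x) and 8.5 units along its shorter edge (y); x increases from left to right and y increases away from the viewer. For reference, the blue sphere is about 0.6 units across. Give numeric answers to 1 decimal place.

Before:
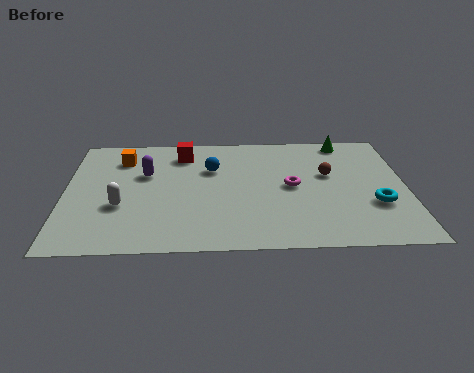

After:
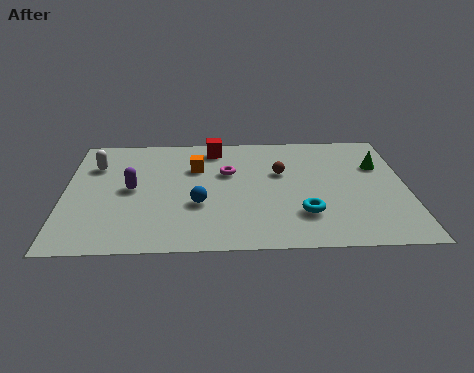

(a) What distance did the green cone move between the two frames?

2.2

The green cone was near (10.6, 7.6) before and (11.8, 5.7) after, so it travelled √(1.2² + 1.9²) ≈ 2.2 units.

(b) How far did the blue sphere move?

2.6

The blue sphere was near (5.5, 5.7) before and (5.0, 3.1) after, so it travelled √(0.5² + 2.6²) ≈ 2.6 units.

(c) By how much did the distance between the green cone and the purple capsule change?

+1.5

They were about 7.9 units apart before and 9.4 after — 1.5 units further apart.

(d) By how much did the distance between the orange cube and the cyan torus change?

-4.9

They were about 10.2 units apart before and 5.3 after — 4.9 units closer together.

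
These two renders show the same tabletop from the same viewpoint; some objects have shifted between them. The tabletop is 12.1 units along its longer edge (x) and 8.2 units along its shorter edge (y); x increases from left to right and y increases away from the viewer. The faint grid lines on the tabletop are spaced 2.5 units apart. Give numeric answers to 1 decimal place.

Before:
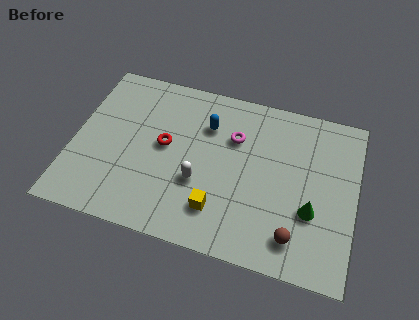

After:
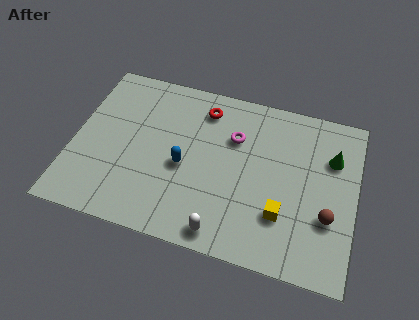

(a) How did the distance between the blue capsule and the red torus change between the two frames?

+0.9

Before: roughly 2.3 units apart; after: 3.2. That's 0.9 units further apart.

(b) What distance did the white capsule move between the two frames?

2.4

The white capsule was near (5.5, 3.0) before and (6.7, 0.9) after, so it travelled √(1.2² + 2.1²) ≈ 2.4 units.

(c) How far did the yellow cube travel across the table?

2.7

From (6.4, 1.9) to (9.1, 2.4), the yellow cube covered √(2.7² + 0.5²) ≈ 2.7 units.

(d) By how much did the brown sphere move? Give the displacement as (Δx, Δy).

(1.3, 1.3)

The brown sphere was at about (9.7, 1.5) and moved to about (11.0, 2.8).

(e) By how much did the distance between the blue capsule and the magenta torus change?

+1.6

Before: roughly 1.2 units apart; after: 2.8. That's 1.6 units further apart.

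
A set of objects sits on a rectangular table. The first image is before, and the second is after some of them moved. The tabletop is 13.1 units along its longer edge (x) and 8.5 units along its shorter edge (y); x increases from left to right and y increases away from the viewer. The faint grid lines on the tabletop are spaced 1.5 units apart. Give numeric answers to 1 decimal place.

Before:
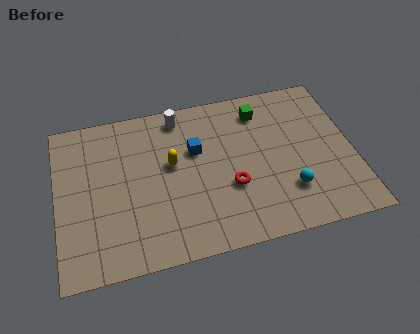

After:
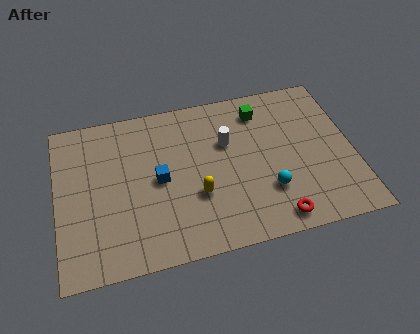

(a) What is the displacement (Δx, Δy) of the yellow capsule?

(1.0, -1.9)

From the two frames, the yellow capsule sits at roughly (5.1, 4.9) before and (6.1, 3.0) after.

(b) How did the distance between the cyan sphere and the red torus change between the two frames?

-1.1

Before: roughly 2.6 units apart; after: 1.5. That's 1.1 units closer together.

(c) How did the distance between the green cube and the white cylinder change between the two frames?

-1.5

The distance was about 3.6 in the first image and 2.1 in the second, so they moved 1.5 units closer together.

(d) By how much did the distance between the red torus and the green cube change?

+1.8

The distance was about 4.1 in the first image and 5.9 in the second, so they moved 1.8 units further apart.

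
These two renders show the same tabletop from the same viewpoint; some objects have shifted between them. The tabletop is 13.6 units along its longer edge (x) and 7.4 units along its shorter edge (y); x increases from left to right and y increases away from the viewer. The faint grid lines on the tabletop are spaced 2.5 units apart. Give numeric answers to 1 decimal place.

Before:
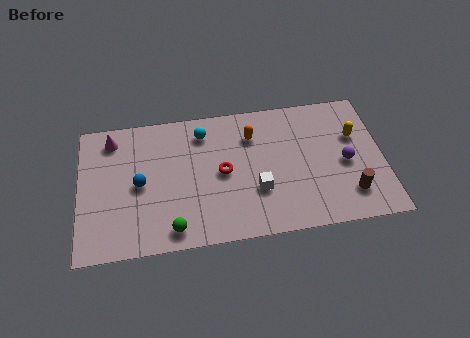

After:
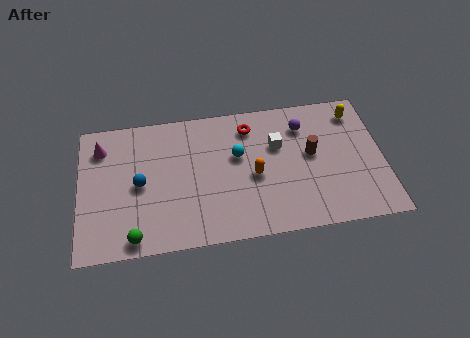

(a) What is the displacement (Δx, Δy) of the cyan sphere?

(1.5, -1.5)

The cyan sphere started near (5.6, 6.0) and ended near (7.1, 4.5).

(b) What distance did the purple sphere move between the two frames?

2.9

The purple sphere was near (11.9, 3.4) before and (10.1, 5.7) after, so it travelled √(1.8² + 2.3²) ≈ 2.9 units.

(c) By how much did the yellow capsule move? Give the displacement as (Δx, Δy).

(0.1, 1.3)

The yellow capsule was at about (12.4, 4.8) and moved to about (12.5, 6.1).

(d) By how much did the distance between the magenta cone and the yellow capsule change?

+0.5

The distance was about 11.0 in the first image and 11.5 in the second, so they moved 0.5 units further apart.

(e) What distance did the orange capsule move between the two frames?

2.2

The orange capsule was near (7.8, 5.5) before and (7.8, 3.3) after, so it travelled √(0.0² + 2.2²) ≈ 2.2 units.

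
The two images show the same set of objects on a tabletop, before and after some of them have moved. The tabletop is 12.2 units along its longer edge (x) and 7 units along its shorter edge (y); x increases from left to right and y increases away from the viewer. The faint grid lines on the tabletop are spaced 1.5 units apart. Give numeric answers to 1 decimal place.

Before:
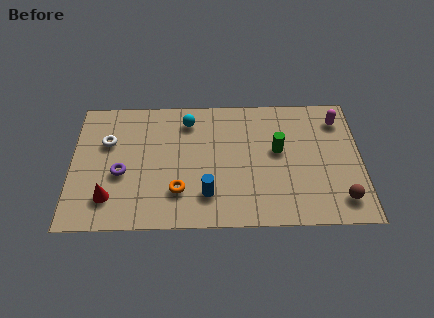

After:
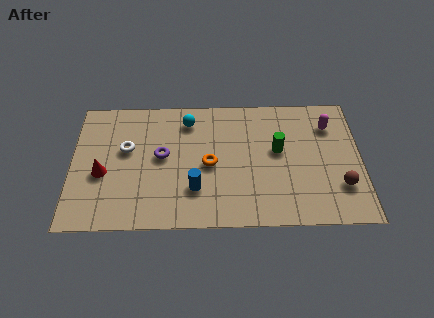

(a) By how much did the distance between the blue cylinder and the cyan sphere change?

-0.4

They were about 4.1 units apart before and 3.7 after — 0.4 units closer together.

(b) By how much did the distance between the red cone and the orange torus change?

+1.6

The distance was about 2.9 in the first image and 4.5 in the second, so they moved 1.6 units further apart.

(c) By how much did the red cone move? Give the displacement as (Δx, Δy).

(-0.3, 1.3)

From the two frames, the red cone sits at roughly (1.6, 1.6) before and (1.3, 2.9) after.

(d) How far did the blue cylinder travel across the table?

0.6

The blue cylinder moved from about (5.7, 1.7) to (5.2, 2.0), a distance of √(0.5² + 0.3²) ≈ 0.6.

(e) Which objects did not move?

the green cylinder and the cyan sphere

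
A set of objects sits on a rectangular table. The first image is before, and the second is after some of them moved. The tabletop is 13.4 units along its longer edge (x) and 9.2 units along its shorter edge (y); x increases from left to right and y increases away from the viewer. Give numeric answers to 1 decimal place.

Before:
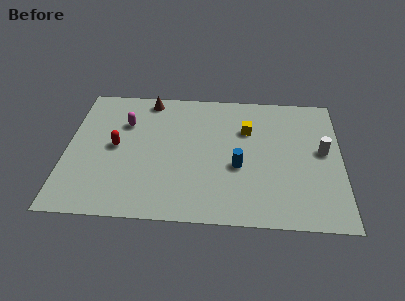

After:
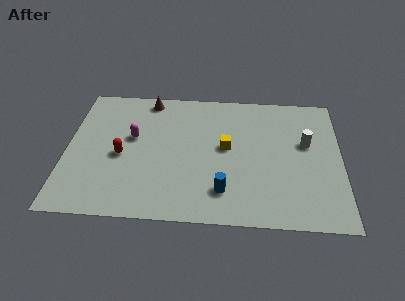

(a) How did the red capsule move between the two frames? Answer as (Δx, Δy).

(0.3, -0.6)

The red capsule started near (2.4, 4.7) and ended near (2.7, 4.1).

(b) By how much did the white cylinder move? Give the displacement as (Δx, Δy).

(-0.8, 0.5)

The white cylinder was at about (12.5, 5.0) and moved to about (11.7, 5.5).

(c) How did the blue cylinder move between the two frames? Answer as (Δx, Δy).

(-0.7, -1.7)

From the two frames, the blue cylinder sits at roughly (8.4, 3.7) before and (7.7, 2.0) after.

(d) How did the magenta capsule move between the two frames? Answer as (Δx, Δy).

(0.4, -1.0)

The magenta capsule started near (2.8, 6.4) and ended near (3.2, 5.4).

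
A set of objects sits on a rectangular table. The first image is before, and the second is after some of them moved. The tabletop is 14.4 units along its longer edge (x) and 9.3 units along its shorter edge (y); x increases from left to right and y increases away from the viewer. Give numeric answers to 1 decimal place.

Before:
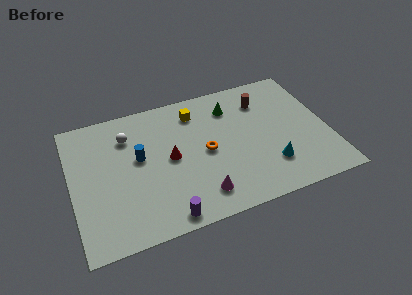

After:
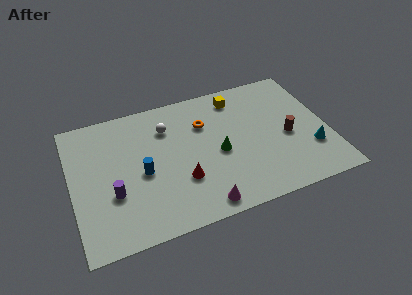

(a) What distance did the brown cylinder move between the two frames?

3.2

The brown cylinder moved from about (11.0, 7.1) to (12.1, 4.1), a distance of √(1.1² + 3.0²) ≈ 3.2.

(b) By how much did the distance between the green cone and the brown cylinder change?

+2.1

Before: roughly 1.8 units apart; after: 3.9. That's 2.1 units further apart.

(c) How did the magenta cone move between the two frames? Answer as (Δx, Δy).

(0.0, -0.7)

From the two frames, the magenta cone sits at roughly (6.9, 1.7) before and (6.9, 1.0) after.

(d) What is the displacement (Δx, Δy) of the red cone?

(0.5, -1.7)

From the two frames, the red cone sits at roughly (5.5, 4.7) before and (6.0, 3.0) after.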